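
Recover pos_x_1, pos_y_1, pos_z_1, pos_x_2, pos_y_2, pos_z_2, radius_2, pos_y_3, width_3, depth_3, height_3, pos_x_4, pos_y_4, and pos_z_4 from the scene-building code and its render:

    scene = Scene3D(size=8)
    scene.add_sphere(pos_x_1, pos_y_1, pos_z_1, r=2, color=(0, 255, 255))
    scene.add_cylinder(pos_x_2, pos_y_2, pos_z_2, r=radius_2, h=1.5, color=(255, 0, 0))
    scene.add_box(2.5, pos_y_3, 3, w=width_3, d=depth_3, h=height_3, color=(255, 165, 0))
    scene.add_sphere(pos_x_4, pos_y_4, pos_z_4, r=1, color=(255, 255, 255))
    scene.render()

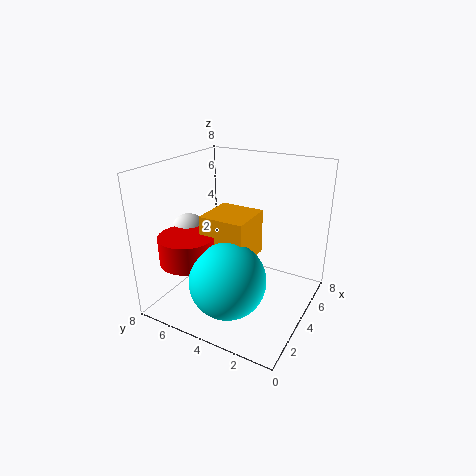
pos_x_1 = 2; pos_y_1 = 3.5; pos_z_1 = 2.5; pos_x_2 = 2; pos_y_2 = 6; pos_z_2 = 3; radius_2 = 1.5; pos_y_3 = 3; width_3 = 2.5; depth_3 = 2.5; height_3 = 2.5; pos_x_4 = 3.5; pos_y_4 = 7; pos_z_4 = 4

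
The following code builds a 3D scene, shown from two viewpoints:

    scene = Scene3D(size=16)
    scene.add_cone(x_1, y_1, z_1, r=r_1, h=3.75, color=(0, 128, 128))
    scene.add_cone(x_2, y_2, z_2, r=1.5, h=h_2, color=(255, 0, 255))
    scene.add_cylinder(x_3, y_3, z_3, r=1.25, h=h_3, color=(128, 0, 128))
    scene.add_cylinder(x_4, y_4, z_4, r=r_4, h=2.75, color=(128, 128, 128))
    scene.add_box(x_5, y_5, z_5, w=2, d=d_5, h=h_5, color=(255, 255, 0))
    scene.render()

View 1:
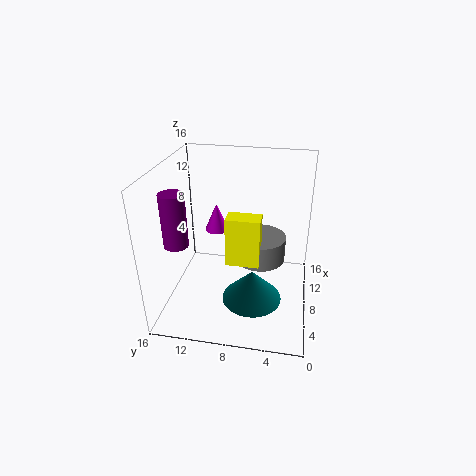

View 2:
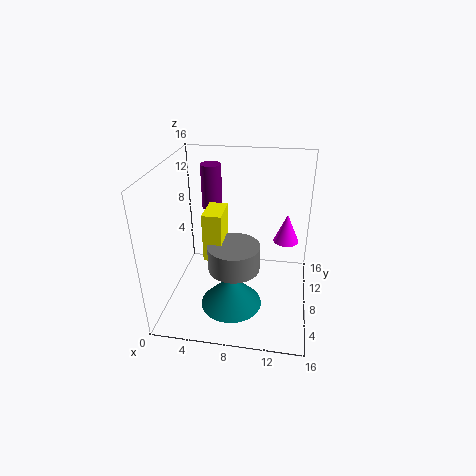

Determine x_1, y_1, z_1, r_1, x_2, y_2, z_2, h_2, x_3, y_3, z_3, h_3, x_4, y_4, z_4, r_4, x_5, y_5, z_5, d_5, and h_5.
x_1 = 7.5
y_1 = 6.25
z_1 = 0.25
r_1 = 3.5
x_2 = 13.25
y_2 = 11.75
z_2 = 6
h_2 = 3.5
x_3 = 3.75
y_3 = 13.5
z_3 = 9
h_3 = 5.5
x_4 = 8
y_4 = 5.5
z_4 = 5.75
r_4 = 2.75
x_5 = 4.75
y_5 = 5.25
z_5 = 6.5
d_5 = 3.5
h_5 = 5.25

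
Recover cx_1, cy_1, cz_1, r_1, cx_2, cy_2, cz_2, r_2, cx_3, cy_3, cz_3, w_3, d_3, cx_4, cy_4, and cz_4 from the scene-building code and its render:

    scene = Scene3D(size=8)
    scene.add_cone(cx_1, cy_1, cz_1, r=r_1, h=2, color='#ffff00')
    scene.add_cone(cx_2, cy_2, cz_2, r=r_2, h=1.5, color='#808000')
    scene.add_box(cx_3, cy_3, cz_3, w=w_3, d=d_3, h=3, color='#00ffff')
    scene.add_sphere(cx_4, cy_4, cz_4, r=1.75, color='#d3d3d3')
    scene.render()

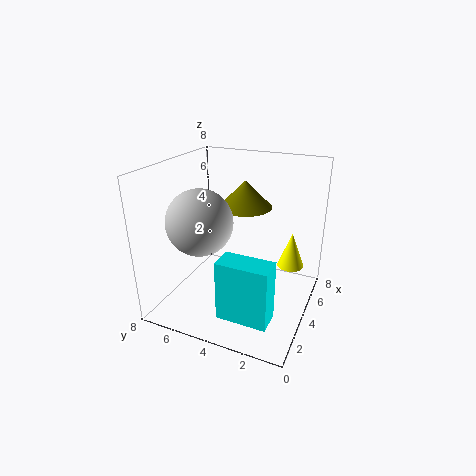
cx_1 = 5.25; cy_1 = 1.25; cz_1 = 2.25; r_1 = 0.75; cx_2 = 5; cy_2 = 4; cz_2 = 5.5; r_2 = 1.5; cx_3 = 0.25; cy_3 = 1; cz_3 = 1.5; w_3 = 1.25; d_3 = 2.5; cx_4 = 2.5; cy_4 = 5.5; cz_4 = 5.25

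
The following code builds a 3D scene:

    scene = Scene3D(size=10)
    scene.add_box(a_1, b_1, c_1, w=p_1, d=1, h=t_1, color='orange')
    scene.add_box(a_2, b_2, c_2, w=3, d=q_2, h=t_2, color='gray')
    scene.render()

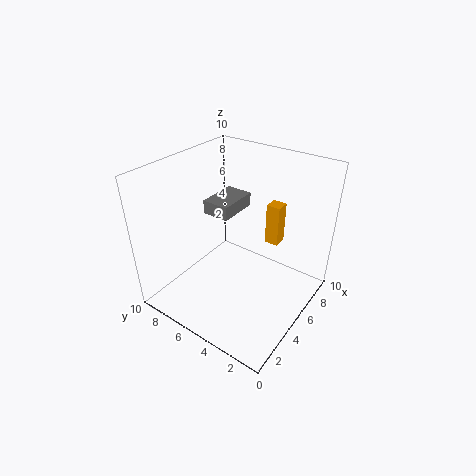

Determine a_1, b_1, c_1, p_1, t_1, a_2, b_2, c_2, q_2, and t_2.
a_1 = 7; b_1 = 3; c_1 = 4; p_1 = 1; t_1 = 3; a_2 = 5; b_2 = 6; c_2 = 6; q_2 = 2; t_2 = 1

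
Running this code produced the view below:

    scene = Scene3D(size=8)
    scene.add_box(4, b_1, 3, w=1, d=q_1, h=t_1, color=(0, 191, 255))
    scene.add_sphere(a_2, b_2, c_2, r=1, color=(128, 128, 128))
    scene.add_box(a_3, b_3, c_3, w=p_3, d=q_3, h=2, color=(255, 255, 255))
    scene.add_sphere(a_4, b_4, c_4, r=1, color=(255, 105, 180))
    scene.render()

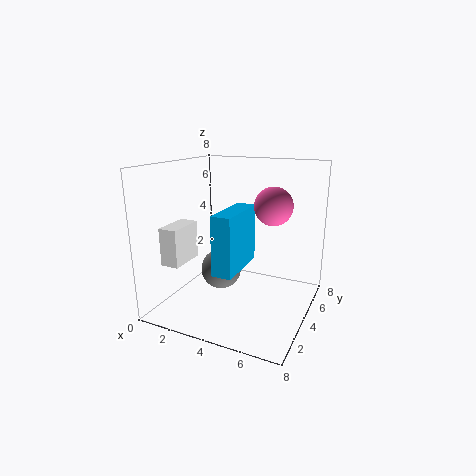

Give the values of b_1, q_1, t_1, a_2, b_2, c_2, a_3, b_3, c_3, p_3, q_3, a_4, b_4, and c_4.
b_1 = 1
q_1 = 3
t_1 = 3
a_2 = 4
b_2 = 2
c_2 = 3
a_3 = 1
b_3 = 1
c_3 = 3
p_3 = 1
q_3 = 2
a_4 = 6
b_4 = 4
c_4 = 6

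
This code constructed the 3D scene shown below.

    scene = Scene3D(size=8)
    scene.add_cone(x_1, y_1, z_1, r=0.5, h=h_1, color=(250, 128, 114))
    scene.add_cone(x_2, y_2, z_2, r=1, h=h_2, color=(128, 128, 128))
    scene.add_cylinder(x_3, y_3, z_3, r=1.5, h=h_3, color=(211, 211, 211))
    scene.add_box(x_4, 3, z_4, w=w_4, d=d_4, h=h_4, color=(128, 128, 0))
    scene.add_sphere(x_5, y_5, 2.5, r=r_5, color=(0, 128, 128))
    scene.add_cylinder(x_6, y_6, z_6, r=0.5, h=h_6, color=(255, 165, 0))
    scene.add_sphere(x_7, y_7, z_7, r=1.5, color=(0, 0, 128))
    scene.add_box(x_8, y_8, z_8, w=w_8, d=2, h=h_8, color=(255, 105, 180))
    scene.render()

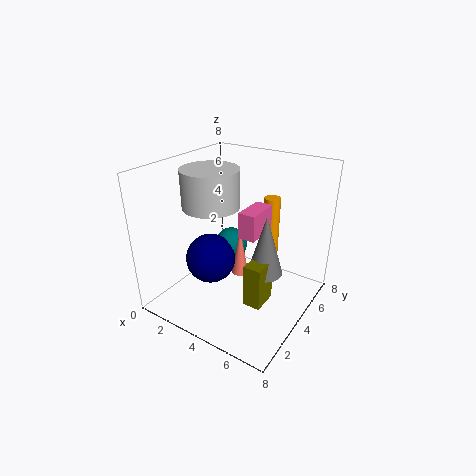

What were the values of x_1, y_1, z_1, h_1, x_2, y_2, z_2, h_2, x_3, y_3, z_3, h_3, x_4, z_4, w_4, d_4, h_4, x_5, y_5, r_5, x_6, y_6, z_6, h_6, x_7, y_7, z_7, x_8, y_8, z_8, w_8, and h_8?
x_1 = 3.5
y_1 = 5
z_1 = 1
h_1 = 3
x_2 = 5.5
y_2 = 4.5
z_2 = 2
h_2 = 3.5
x_3 = 3
y_3 = 3
z_3 = 6
h_3 = 2
x_4 = 5
z_4 = 0.5
w_4 = 1
d_4 = 1.5
h_4 = 2.5
x_5 = 2.5
y_5 = 5.5
r_5 = 1
x_6 = 4.5
y_6 = 7
z_6 = 1.5
h_6 = 4
x_7 = 2
y_7 = 4
z_7 = 2
x_8 = 4
y_8 = 4
z_8 = 4
w_8 = 1
h_8 = 1.5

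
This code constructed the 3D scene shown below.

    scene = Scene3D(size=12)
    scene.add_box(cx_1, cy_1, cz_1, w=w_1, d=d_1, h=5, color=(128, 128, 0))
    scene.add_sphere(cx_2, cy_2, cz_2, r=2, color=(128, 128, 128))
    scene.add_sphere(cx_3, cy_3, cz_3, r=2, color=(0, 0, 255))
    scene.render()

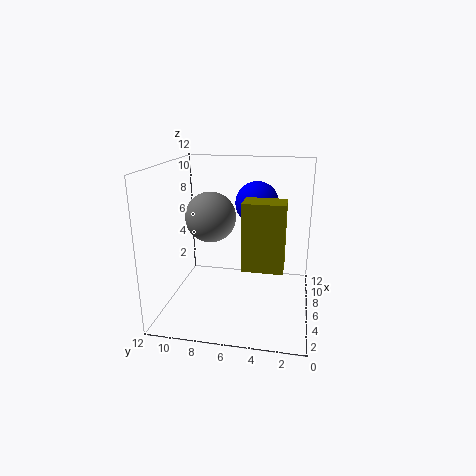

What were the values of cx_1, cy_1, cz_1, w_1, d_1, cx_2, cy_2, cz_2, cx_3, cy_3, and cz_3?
cx_1 = 2, cy_1 = 2, cz_1 = 5, w_1 = 2, d_1 = 3, cx_2 = 5, cy_2 = 8, cz_2 = 8, cx_3 = 10, cy_3 = 5, cz_3 = 8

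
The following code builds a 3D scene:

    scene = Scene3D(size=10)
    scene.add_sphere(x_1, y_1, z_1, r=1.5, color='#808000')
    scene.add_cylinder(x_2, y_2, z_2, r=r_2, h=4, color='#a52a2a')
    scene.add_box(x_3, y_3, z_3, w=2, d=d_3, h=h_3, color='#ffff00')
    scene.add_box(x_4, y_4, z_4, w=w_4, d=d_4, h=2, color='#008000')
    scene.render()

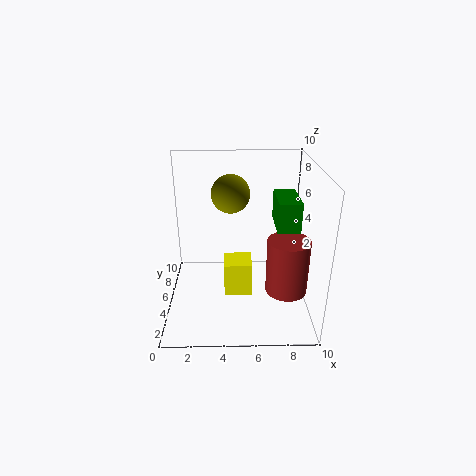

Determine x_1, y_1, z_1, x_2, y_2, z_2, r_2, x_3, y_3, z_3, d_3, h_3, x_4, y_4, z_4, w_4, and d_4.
x_1 = 4.5; y_1 = 8.5; z_1 = 7; x_2 = 8.5; y_2 = 4.5; z_2 = 1; r_2 = 1.5; x_3 = 4; y_3 = 4.5; z_3 = 0.5; d_3 = 2; h_3 = 2.5; x_4 = 7.5; y_4 = 3.5; z_4 = 6; w_4 = 1.5; d_4 = 3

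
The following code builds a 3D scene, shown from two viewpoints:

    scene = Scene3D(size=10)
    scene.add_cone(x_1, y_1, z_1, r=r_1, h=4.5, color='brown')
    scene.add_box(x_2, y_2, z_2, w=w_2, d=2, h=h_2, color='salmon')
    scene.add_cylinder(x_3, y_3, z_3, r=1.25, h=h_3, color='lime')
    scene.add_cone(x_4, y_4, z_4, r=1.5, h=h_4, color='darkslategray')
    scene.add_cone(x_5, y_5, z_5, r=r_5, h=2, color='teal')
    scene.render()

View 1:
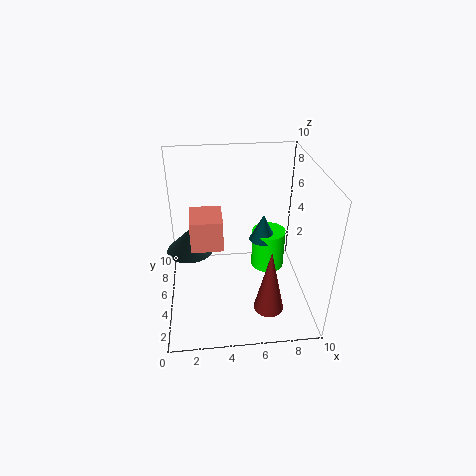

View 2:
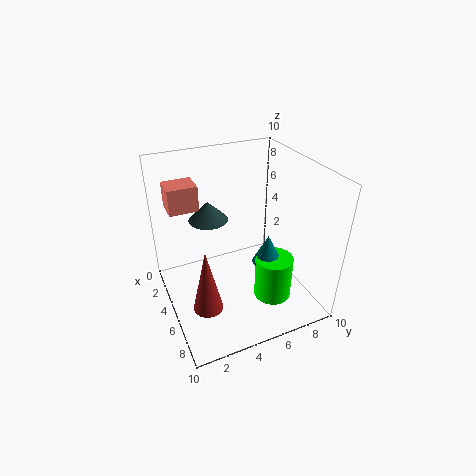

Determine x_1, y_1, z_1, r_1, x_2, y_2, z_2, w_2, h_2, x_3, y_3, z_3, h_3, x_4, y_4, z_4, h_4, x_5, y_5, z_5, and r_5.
x_1 = 6.75
y_1 = 2
z_1 = 1.25
r_1 = 1
x_2 = 2
y_2 = 0.75
z_2 = 7
w_2 = 1.75
h_2 = 1.75
x_3 = 7.5
y_3 = 6.5
z_3 = 1.5
h_3 = 3
x_4 = 1.75
y_4 = 4
z_4 = 5
h_4 = 1.5
x_5 = 7
y_5 = 6.25
z_5 = 4
r_5 = 1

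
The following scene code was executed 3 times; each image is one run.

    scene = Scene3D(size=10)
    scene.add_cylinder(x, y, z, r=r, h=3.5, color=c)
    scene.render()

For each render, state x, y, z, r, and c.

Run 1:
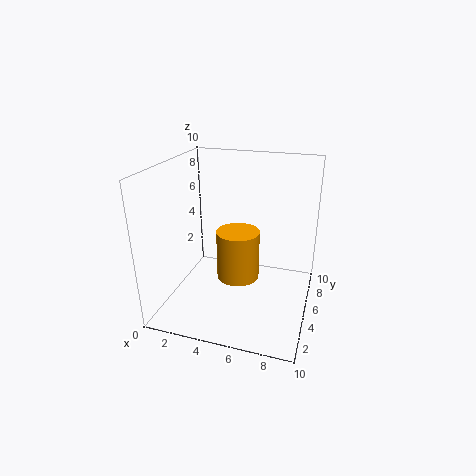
x = 5; y = 5; z = 2; r = 1.5; c = 'orange'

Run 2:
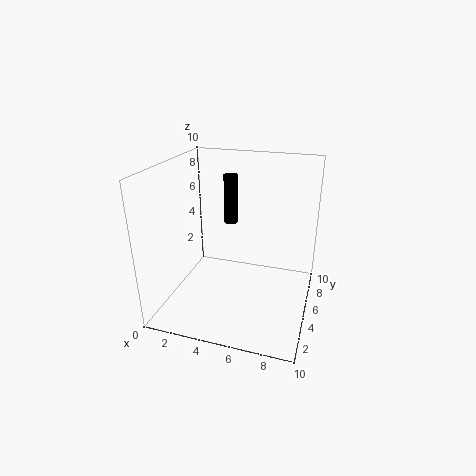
x = 4; y = 6.5; z = 5.5; r = 0.5; c = 'black'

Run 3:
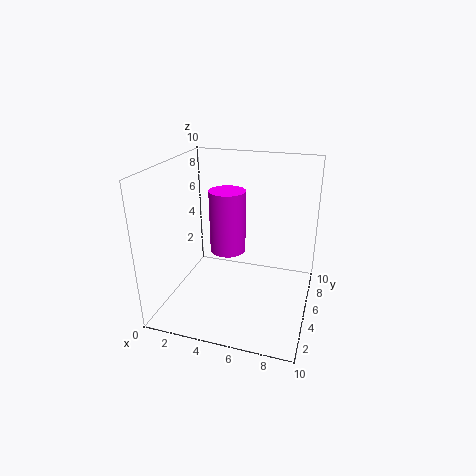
x = 5.5; y = 1.5; z = 6; r = 1; c = 'magenta'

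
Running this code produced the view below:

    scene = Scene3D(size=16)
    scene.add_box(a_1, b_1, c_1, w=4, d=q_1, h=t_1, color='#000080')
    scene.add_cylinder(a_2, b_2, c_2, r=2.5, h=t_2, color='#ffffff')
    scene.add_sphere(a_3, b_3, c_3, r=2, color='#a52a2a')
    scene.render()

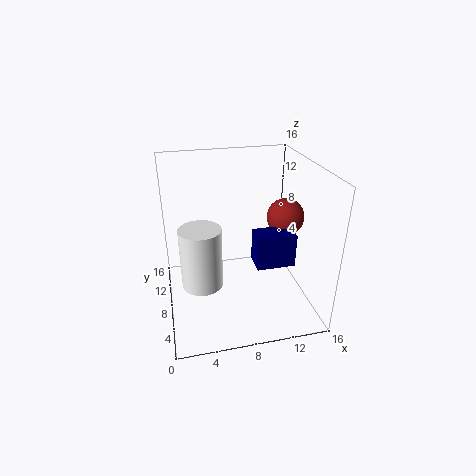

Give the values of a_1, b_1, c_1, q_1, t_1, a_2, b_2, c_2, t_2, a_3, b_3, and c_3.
a_1 = 9; b_1 = 3.5; c_1 = 6.5; q_1 = 2.5; t_1 = 3.5; a_2 = 4; b_2 = 10; c_2 = 1; t_2 = 7.5; a_3 = 13; b_3 = 7; c_3 = 10.5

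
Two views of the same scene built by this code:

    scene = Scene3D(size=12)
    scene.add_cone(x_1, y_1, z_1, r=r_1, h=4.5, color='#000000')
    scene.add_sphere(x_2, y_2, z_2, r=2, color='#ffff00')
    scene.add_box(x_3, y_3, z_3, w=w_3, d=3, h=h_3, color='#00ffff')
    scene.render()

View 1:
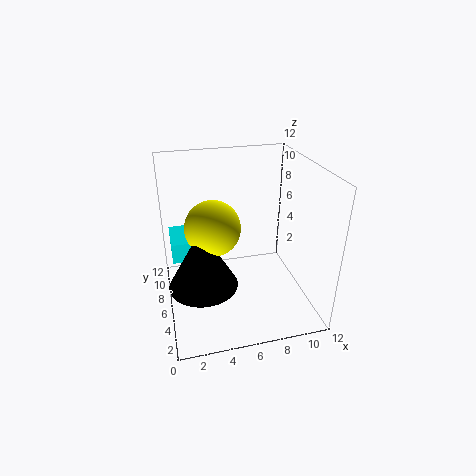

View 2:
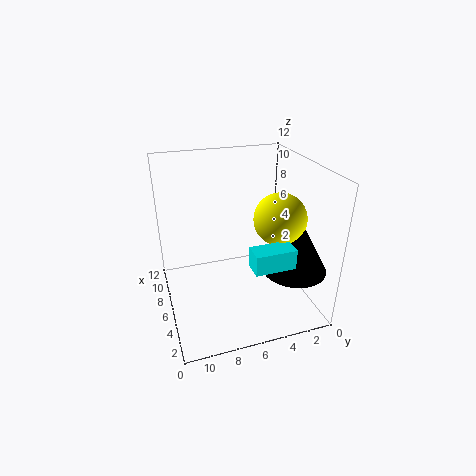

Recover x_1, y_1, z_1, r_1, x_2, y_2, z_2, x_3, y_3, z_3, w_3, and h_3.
x_1 = 2.5, y_1 = 2.5, z_1 = 4.5, r_1 = 2.5, x_2 = 3.5, y_2 = 3.5, z_2 = 8.5, x_3 = 0.5, y_3 = 3.5, z_3 = 6, w_3 = 1.5, h_3 = 1.5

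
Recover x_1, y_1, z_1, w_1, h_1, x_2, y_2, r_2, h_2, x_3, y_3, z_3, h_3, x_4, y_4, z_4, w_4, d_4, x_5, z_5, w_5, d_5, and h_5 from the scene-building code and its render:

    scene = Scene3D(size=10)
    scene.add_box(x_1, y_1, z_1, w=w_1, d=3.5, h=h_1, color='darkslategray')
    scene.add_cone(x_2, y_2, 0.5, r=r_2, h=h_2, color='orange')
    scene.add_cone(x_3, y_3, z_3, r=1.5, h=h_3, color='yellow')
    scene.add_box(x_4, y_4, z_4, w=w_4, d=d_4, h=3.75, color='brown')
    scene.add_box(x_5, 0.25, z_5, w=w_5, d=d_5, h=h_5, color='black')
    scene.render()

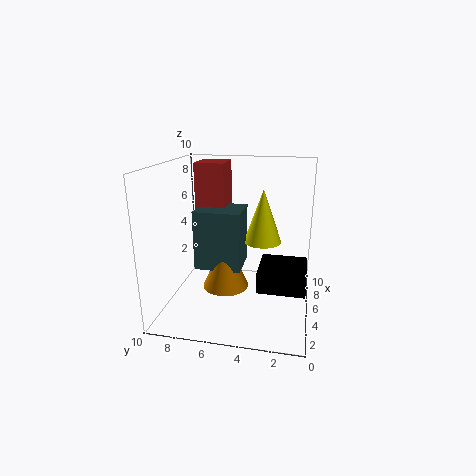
x_1 = 5.5
y_1 = 5
z_1 = 2
w_1 = 3
h_1 = 4.5
x_2 = 6.25
y_2 = 6.25
r_2 = 1.75
h_2 = 4
x_3 = 8.5
y_3 = 3.75
z_3 = 3.5
h_3 = 4.25
x_4 = 7
y_4 = 6.5
z_4 = 6
w_4 = 2.5
d_4 = 2.25
x_5 = 0.5
z_5 = 3.5
w_5 = 2.75
d_5 = 2.75
h_5 = 1.25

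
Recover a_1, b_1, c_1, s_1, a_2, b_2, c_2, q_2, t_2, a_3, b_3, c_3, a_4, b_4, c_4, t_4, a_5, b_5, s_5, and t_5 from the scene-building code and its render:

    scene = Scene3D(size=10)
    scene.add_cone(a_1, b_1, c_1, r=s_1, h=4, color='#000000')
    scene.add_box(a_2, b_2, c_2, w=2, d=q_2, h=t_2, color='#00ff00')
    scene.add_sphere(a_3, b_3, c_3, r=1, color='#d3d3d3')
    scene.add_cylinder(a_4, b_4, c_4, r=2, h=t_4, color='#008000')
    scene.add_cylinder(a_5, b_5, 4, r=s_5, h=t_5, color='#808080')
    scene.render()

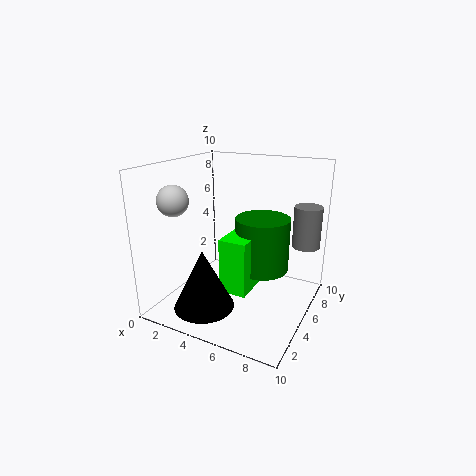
a_1 = 4, b_1 = 2, c_1 = 1, s_1 = 2, a_2 = 4, b_2 = 4, c_2 = 1, q_2 = 3, t_2 = 4, a_3 = 2, b_3 = 2, c_3 = 8, a_4 = 6, b_4 = 7, c_4 = 2, t_4 = 4, a_5 = 9, b_5 = 8, s_5 = 1, t_5 = 3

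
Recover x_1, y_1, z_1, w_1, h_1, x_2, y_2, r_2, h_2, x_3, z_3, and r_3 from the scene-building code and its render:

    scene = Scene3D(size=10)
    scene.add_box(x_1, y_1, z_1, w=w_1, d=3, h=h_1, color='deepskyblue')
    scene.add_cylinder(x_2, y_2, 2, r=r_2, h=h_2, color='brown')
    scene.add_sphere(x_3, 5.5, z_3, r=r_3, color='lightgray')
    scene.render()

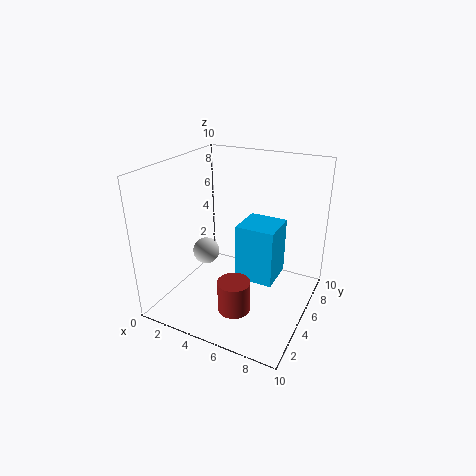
x_1 = 4; y_1 = 6.5; z_1 = 0.5; w_1 = 3; h_1 = 4.5; x_2 = 6.5; y_2 = 1.5; r_2 = 1; h_2 = 2; x_3 = 2; z_3 = 3; r_3 = 1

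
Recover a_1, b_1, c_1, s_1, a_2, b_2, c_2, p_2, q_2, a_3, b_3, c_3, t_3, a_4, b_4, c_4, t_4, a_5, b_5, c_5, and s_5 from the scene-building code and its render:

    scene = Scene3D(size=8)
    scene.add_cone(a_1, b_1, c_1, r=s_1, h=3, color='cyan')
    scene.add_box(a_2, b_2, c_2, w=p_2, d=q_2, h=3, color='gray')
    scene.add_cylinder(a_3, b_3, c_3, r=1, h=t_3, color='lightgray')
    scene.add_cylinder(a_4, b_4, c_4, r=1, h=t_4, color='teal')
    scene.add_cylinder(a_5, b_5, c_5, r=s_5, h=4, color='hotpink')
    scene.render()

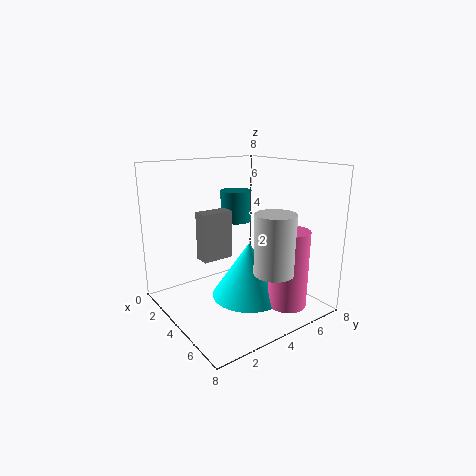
a_1 = 5; b_1 = 4; c_1 = 1; s_1 = 2; a_2 = 1; b_2 = 3; c_2 = 2; p_2 = 1; q_2 = 2; a_3 = 7; b_3 = 4; c_3 = 3; t_3 = 3; a_4 = 1; b_4 = 6; c_4 = 4; t_4 = 2; a_5 = 7; b_5 = 5; c_5 = 1; s_5 = 1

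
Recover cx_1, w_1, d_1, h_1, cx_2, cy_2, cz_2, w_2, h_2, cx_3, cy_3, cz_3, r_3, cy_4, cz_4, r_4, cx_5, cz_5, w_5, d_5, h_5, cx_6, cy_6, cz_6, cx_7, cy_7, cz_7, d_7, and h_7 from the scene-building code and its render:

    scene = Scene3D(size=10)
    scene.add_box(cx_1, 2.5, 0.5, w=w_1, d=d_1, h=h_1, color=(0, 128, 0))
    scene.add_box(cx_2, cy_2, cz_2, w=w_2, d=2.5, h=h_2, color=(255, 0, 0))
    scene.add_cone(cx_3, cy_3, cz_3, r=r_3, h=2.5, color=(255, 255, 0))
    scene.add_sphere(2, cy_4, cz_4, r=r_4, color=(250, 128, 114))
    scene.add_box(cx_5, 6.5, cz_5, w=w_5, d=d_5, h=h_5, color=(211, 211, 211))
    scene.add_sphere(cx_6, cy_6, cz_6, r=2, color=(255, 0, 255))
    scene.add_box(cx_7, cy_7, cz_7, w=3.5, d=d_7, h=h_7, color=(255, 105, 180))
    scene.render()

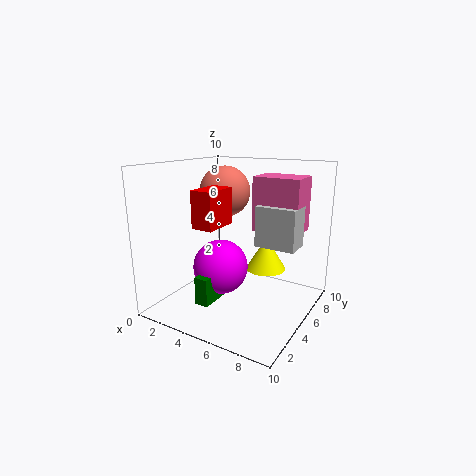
cx_1 = 3, w_1 = 1, d_1 = 3, h_1 = 2, cx_2 = 3, cy_2 = 2.5, cz_2 = 6, w_2 = 1.5, h_2 = 2.5, cx_3 = 6, cy_3 = 7.5, cz_3 = 2, r_3 = 1.5, cy_4 = 8, cz_4 = 7.5, r_4 = 2, cx_5 = 5.5, cz_5 = 4, w_5 = 3, d_5 = 2, h_5 = 3, cx_6 = 3.5, cy_6 = 5, cz_6 = 2.5, cx_7 = 5, cy_7 = 7, cz_7 = 5, d_7 = 2.5, h_7 = 4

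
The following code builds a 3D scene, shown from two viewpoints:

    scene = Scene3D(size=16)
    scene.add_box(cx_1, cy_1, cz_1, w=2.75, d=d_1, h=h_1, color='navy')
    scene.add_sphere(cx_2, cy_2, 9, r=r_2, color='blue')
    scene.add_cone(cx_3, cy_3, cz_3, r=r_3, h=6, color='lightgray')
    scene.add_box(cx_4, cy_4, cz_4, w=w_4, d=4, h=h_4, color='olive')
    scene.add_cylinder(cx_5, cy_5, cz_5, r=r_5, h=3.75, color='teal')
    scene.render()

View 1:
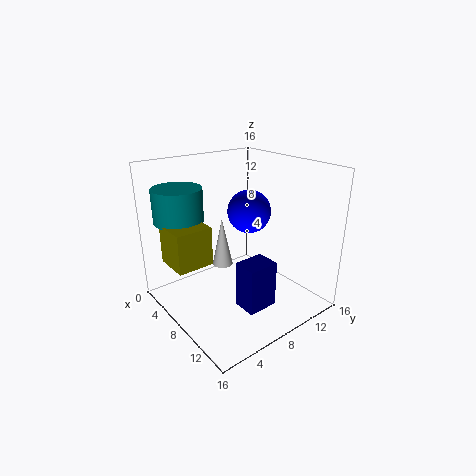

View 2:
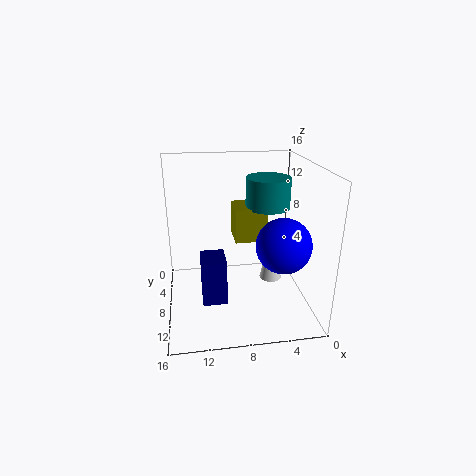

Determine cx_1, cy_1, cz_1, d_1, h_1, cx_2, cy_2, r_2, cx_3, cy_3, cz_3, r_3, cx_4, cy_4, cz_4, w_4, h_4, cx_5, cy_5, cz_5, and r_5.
cx_1 = 9.5; cy_1 = 6.5; cz_1 = 0.75; d_1 = 3.5; h_1 = 5.25; cx_2 = 4.25; cy_2 = 12.75; r_2 = 2.75; cx_3 = 4.25; cy_3 = 8.5; cz_3 = 3; r_3 = 1.25; cx_4 = 3.75; cy_4 = 0.75; cz_4 = 5.75; w_4 = 4; h_4 = 4.25; cx_5 = 3.5; cy_5 = 3.25; cz_5 = 9.75; r_5 = 2.75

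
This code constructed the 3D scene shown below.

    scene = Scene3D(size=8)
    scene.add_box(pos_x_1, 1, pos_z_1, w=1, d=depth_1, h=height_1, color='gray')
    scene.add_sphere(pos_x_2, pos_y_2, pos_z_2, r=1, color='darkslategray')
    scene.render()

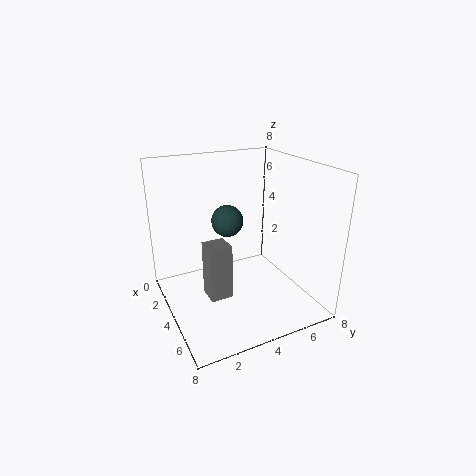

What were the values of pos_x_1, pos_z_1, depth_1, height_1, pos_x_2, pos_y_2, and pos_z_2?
pos_x_1 = 6.5, pos_z_1 = 3, depth_1 = 1, height_1 = 2.5, pos_x_2 = 1.5, pos_y_2 = 4.5, pos_z_2 = 4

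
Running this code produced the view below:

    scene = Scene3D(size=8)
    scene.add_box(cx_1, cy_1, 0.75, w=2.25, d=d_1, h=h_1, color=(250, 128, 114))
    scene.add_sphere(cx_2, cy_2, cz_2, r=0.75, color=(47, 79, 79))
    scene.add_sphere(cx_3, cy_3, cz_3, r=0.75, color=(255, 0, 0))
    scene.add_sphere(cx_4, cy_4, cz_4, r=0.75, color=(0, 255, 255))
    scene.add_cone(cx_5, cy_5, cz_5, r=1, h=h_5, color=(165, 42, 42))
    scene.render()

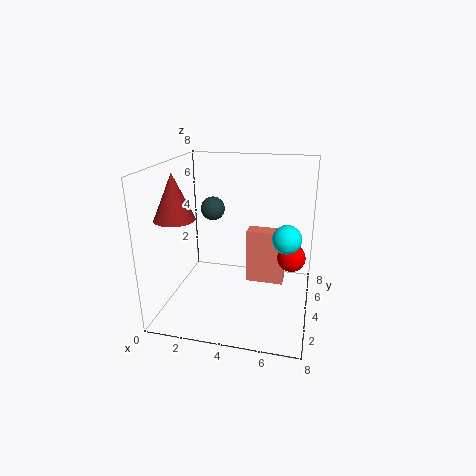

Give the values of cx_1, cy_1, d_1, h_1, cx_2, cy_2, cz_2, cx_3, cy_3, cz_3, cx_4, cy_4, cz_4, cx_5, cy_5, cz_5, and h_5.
cx_1 = 4.25
cy_1 = 5
d_1 = 1
h_1 = 3.25
cx_2 = 1.75
cy_2 = 6.5
cz_2 = 4.75
cx_3 = 7
cy_3 = 3.75
cz_3 = 3.25
cx_4 = 6.75
cy_4 = 3.25
cz_4 = 4.5
cx_5 = 1.5
cy_5 = 1.5
cz_5 = 5.75
h_5 = 2.25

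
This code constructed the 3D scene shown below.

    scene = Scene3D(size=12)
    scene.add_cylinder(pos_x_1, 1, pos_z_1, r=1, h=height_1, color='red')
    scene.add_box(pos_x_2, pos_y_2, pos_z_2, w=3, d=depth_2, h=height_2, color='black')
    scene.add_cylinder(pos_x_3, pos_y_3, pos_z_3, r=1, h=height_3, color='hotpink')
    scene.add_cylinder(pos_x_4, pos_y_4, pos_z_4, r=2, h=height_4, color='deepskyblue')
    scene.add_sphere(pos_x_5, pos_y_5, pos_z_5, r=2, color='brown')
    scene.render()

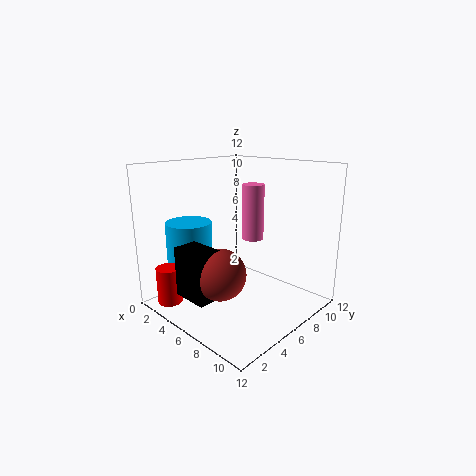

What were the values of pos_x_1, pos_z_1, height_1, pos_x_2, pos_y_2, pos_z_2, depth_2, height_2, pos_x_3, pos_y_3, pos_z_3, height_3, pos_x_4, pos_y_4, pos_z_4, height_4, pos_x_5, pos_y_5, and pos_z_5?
pos_x_1 = 3
pos_z_1 = 1
height_1 = 3
pos_x_2 = 4
pos_y_2 = 1
pos_z_2 = 2
depth_2 = 2
height_2 = 4
pos_x_3 = 5
pos_y_3 = 9
pos_z_3 = 5
height_3 = 5
pos_x_4 = 2
pos_y_4 = 4
pos_z_4 = 2
height_4 = 5
pos_x_5 = 7
pos_y_5 = 3
pos_z_5 = 4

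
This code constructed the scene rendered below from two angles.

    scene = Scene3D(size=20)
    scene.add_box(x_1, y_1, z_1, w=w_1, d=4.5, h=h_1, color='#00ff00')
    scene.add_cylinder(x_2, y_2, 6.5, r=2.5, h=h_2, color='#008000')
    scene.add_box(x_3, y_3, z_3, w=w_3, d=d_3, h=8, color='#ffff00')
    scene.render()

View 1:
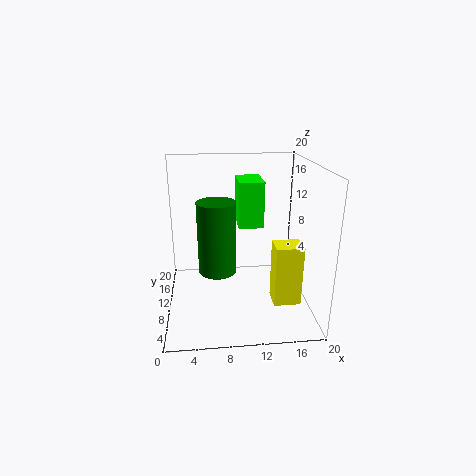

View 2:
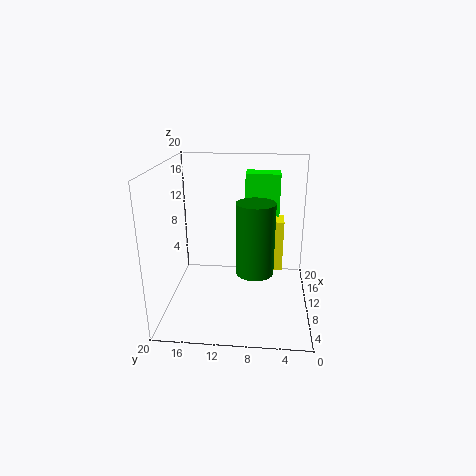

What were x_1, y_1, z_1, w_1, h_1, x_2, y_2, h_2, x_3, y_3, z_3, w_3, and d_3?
x_1 = 9.5, y_1 = 4.5, z_1 = 13.5, w_1 = 3, h_1 = 5.5, x_2 = 7, y_2 = 7.5, h_2 = 9.5, x_3 = 14, y_3 = 3.5, z_3 = 3, w_3 = 3.5, d_3 = 3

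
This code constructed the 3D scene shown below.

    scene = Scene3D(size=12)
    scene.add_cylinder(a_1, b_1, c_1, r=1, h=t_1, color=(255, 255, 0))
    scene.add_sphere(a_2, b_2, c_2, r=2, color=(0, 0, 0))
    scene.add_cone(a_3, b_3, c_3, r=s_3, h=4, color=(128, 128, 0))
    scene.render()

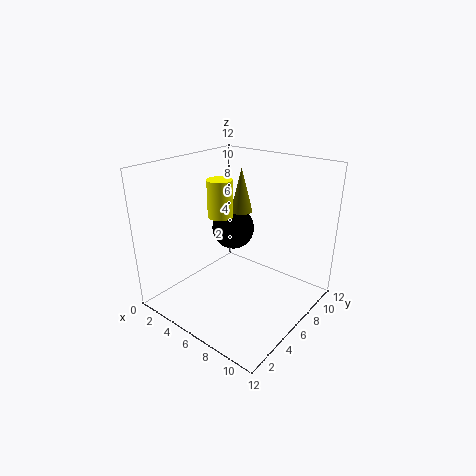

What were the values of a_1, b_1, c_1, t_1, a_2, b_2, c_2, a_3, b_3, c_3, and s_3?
a_1 = 5
b_1 = 5
c_1 = 8
t_1 = 3
a_2 = 3
b_2 = 9
c_2 = 5
a_3 = 4
b_3 = 9
c_3 = 7
s_3 = 1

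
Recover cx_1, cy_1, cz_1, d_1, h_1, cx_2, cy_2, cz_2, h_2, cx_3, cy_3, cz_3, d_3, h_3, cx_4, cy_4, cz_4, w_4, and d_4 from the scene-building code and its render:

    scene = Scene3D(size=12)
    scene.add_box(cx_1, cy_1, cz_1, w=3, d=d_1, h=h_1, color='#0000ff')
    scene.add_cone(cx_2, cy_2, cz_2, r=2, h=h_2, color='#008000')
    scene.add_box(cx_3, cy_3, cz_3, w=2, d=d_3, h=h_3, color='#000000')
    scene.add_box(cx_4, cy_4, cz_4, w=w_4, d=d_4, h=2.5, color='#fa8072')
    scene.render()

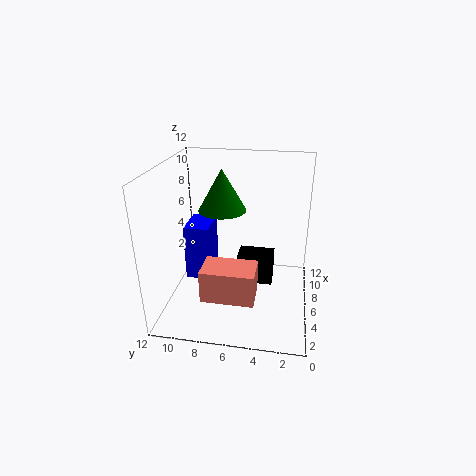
cx_1 = 4; cy_1 = 8; cz_1 = 3; d_1 = 2; h_1 = 4.5; cx_2 = 7; cy_2 = 7.5; cz_2 = 8; h_2 = 3.5; cx_3 = 5.5; cy_3 = 3; cz_3 = 2; d_3 = 3; h_3 = 2.5; cx_4 = 1; cy_4 = 4; cz_4 = 3; w_4 = 2.5; d_4 = 4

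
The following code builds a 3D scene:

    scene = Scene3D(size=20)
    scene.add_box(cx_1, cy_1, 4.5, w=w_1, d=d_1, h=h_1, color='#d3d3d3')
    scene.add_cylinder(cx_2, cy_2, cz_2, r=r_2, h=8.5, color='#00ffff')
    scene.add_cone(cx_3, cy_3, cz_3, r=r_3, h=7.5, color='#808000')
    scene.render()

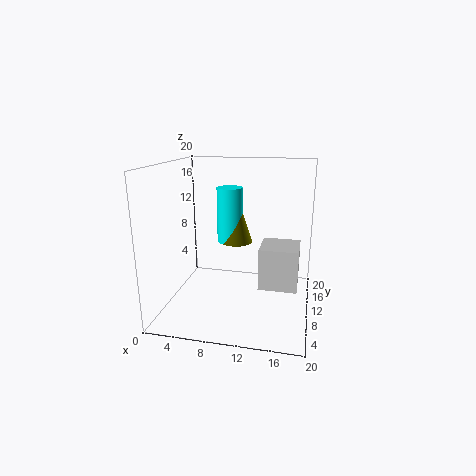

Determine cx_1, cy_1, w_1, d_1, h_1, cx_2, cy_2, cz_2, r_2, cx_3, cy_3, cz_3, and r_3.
cx_1 = 13.5, cy_1 = 6, w_1 = 5, d_1 = 5, h_1 = 5.5, cx_2 = 7.5, cy_2 = 15.5, cz_2 = 7.5, r_2 = 2, cx_3 = 8.5, cy_3 = 15.5, cz_3 = 7.5, r_3 = 2.5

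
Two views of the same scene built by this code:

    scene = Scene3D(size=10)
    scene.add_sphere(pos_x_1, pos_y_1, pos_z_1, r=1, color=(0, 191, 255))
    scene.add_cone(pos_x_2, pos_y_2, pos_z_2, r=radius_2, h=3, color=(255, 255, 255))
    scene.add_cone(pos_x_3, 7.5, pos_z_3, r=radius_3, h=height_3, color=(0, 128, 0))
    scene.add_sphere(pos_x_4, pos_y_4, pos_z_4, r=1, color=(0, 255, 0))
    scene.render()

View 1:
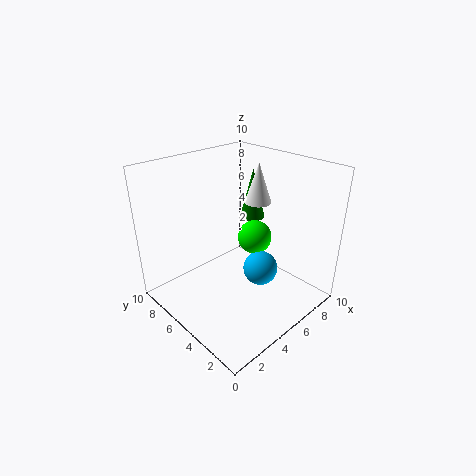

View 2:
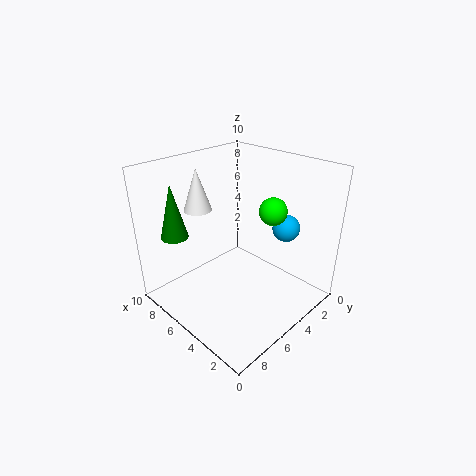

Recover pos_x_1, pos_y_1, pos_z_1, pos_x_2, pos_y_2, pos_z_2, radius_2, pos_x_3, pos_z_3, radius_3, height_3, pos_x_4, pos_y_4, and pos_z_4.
pos_x_1 = 3.5, pos_y_1 = 1.5, pos_z_1 = 5, pos_x_2 = 8, pos_y_2 = 6, pos_z_2 = 6.5, radius_2 = 1, pos_x_3 = 9, pos_z_3 = 4.5, radius_3 = 1, height_3 = 4, pos_x_4 = 4, pos_y_4 = 2.5, pos_z_4 = 6.5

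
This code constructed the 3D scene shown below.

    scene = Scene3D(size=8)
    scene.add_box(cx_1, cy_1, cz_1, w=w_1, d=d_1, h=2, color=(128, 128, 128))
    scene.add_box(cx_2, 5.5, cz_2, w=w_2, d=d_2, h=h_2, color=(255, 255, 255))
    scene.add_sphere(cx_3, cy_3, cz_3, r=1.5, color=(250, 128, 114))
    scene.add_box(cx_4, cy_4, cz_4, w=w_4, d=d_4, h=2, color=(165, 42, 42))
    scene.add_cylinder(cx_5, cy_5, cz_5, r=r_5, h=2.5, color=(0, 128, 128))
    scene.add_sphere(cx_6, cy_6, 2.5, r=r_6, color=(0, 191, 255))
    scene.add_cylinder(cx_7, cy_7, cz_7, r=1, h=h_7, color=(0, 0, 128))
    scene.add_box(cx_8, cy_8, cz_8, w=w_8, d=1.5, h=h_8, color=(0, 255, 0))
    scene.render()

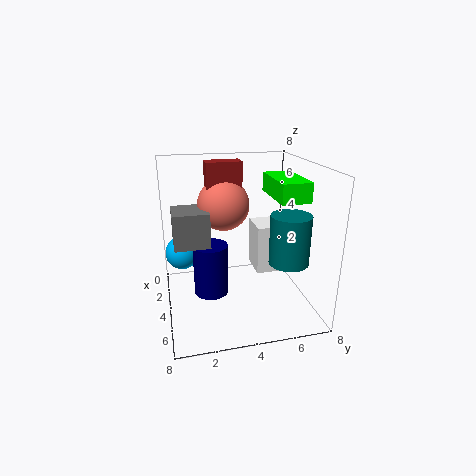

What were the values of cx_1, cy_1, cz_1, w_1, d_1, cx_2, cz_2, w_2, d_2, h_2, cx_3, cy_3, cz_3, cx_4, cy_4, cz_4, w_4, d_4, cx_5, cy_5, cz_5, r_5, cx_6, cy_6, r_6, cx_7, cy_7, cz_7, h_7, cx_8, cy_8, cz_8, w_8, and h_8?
cx_1 = 2; cy_1 = 0.5; cz_1 = 3.5; w_1 = 2; d_1 = 2; cx_2 = 1; cz_2 = 1; w_2 = 2; d_2 = 2; h_2 = 3; cx_3 = 2.5; cy_3 = 3.5; cz_3 = 5.5; cx_4 = 2; cy_4 = 2.5; cz_4 = 6; w_4 = 1; d_4 = 2; cx_5 = 6.5; cy_5 = 6; cz_5 = 3.5; r_5 = 1; cx_6 = 2; cy_6 = 1; r_6 = 1; cx_7 = 3.5; cy_7 = 2.5; cz_7 = 0.5; h_7 = 3; cx_8 = 3.5; cy_8 = 5.5; cz_8 = 6.5; w_8 = 3; h_8 = 1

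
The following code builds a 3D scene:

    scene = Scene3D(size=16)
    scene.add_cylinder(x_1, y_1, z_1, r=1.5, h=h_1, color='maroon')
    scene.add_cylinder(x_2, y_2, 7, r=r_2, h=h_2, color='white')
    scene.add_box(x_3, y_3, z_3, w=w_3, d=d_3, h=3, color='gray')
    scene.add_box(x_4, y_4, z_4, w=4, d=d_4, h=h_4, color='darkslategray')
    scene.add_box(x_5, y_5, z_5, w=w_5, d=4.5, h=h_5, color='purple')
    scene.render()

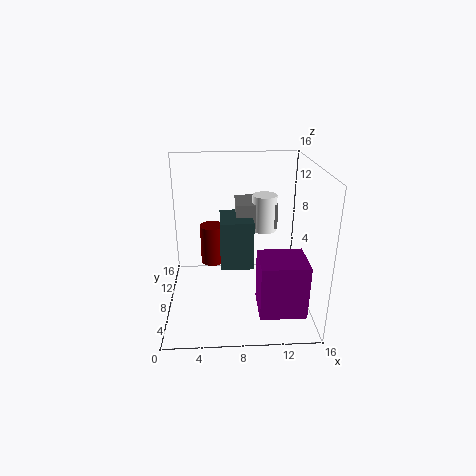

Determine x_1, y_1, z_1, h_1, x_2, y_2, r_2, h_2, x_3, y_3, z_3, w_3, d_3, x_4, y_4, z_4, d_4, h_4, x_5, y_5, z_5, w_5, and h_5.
x_1 = 5; y_1 = 13; z_1 = 2.5; h_1 = 5; x_2 = 11.5; y_2 = 12.5; r_2 = 1.5; h_2 = 4.5; x_3 = 8; y_3 = 11.5; z_3 = 7.5; w_3 = 5; d_3 = 4.5; x_4 = 6; y_4 = 9.5; z_4 = 3; d_4 = 5; h_4 = 6; x_5 = 10; y_5 = 2.5; z_5 = 1; w_5 = 5; h_5 = 6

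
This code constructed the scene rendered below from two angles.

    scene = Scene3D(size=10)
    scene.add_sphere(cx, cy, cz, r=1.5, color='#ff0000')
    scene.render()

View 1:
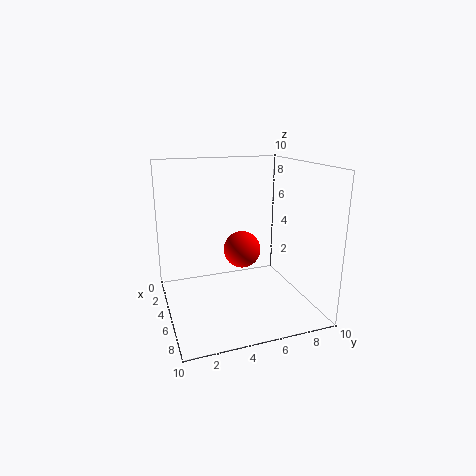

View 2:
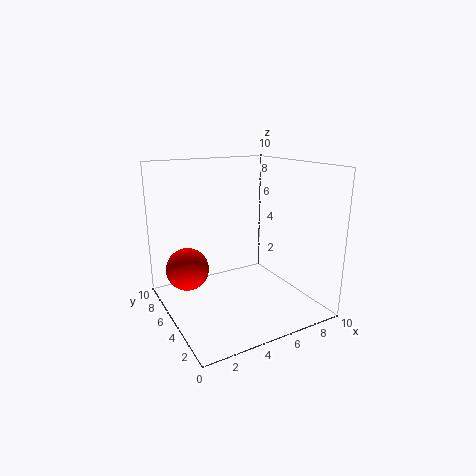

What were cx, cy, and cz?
cx = 1.75
cy = 6.5
cz = 2.75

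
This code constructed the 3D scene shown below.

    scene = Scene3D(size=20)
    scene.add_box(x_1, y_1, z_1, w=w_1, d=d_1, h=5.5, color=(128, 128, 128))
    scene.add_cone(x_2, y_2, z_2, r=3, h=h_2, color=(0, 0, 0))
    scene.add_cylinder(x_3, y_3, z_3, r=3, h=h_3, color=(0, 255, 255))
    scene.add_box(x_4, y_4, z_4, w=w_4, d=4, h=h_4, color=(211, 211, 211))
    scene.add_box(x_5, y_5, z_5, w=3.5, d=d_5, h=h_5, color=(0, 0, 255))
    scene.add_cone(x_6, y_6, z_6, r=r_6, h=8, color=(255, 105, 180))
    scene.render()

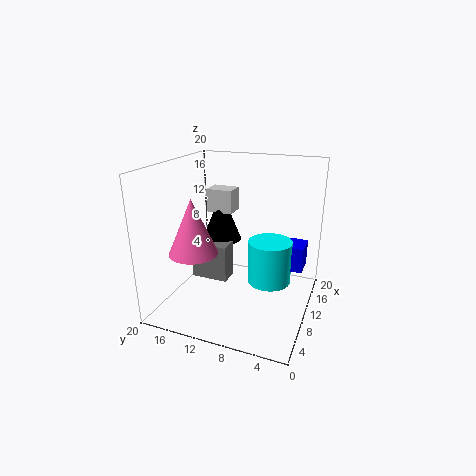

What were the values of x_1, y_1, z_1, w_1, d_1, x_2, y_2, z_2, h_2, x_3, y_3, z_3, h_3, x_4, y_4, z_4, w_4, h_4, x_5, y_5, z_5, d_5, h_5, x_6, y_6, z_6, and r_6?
x_1 = 10; y_1 = 12; z_1 = 2.5; w_1 = 3; d_1 = 5.5; x_2 = 14.5; y_2 = 14.5; z_2 = 7.5; h_2 = 7.5; x_3 = 10.5; y_3 = 5.5; z_3 = 4; h_3 = 6; x_4 = 13.5; y_4 = 12.5; z_4 = 12; w_4 = 3; h_4 = 3.5; x_5 = 10.5; y_5 = 1; z_5 = 6; d_5 = 2.5; h_5 = 3.5; x_6 = 8; y_6 = 16; z_6 = 7.5; r_6 = 3.5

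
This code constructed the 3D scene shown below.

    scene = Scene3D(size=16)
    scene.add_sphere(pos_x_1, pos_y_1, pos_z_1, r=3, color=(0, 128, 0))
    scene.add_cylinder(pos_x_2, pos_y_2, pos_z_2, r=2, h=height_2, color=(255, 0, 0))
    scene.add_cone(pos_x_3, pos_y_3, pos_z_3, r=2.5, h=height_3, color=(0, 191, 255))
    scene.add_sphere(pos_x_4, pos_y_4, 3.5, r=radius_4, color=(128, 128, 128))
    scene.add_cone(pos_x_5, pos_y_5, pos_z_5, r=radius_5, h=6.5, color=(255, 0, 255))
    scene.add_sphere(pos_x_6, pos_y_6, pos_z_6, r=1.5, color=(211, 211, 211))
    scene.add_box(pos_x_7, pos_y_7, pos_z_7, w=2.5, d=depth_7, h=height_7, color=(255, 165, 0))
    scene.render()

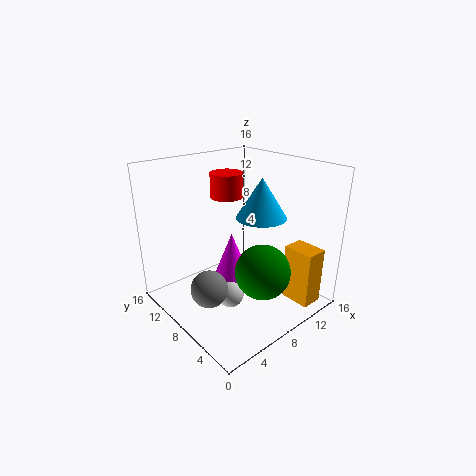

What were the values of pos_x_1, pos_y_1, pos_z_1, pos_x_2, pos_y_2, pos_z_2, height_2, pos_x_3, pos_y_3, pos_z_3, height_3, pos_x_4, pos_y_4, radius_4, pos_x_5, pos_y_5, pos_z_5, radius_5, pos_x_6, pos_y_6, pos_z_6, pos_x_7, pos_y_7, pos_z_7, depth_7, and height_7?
pos_x_1 = 8.5, pos_y_1 = 4.5, pos_z_1 = 5, pos_x_2 = 10.5, pos_y_2 = 13, pos_z_2 = 11, height_2 = 3, pos_x_3 = 8, pos_y_3 = 4.5, pos_z_3 = 11.5, height_3 = 4, pos_x_4 = 3.5, pos_y_4 = 7.5, radius_4 = 2, pos_x_5 = 7.5, pos_y_5 = 8.5, pos_z_5 = 2, radius_5 = 2.5, pos_x_6 = 6, pos_y_6 = 7, pos_z_6 = 2, pos_x_7 = 12, pos_y_7 = 1, pos_z_7 = 0.5, depth_7 = 3.5, height_7 = 6.5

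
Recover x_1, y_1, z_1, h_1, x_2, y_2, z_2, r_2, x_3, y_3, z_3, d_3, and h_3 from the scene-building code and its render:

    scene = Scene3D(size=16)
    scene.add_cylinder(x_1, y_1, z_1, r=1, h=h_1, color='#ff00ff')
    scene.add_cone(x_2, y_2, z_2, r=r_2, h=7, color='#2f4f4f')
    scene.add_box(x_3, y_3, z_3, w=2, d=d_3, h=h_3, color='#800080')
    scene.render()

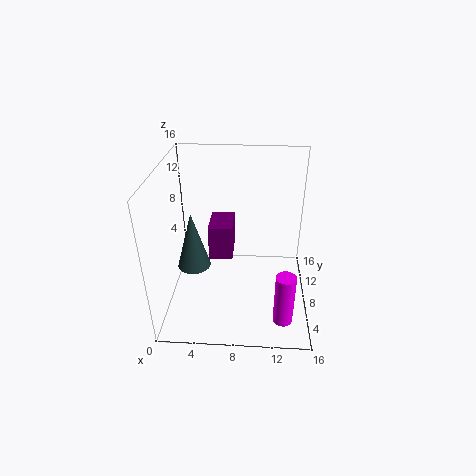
x_1 = 13
y_1 = 2
z_1 = 2
h_1 = 5.5
x_2 = 2.5
y_2 = 9.5
z_2 = 3
r_2 = 2
x_3 = 6
y_3 = 0.5
z_3 = 10.5
d_3 = 3
h_3 = 3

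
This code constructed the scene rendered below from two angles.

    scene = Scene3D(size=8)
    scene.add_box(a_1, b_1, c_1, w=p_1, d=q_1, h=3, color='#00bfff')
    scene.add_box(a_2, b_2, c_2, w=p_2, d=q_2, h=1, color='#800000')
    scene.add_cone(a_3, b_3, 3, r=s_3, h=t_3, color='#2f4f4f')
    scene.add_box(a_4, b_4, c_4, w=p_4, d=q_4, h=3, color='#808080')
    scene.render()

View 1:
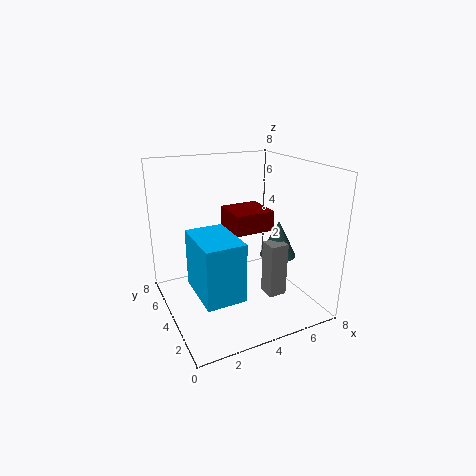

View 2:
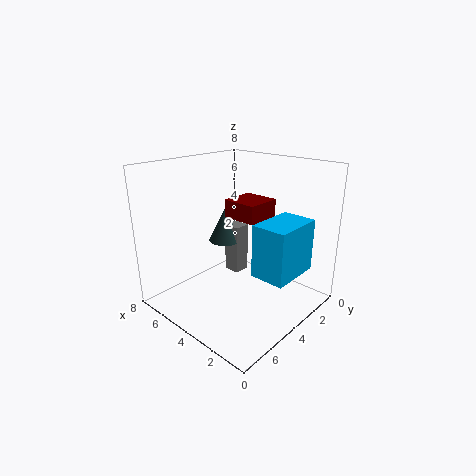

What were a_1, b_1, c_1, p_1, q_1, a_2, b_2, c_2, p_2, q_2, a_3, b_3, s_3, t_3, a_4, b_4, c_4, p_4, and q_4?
a_1 = 1
b_1 = 1
c_1 = 2
p_1 = 2
q_1 = 3
a_2 = 3
b_2 = 2
c_2 = 5
p_2 = 2
q_2 = 2
a_3 = 6
b_3 = 3
s_3 = 1
t_3 = 2
a_4 = 5
b_4 = 2
c_4 = 1
p_4 = 1
q_4 = 1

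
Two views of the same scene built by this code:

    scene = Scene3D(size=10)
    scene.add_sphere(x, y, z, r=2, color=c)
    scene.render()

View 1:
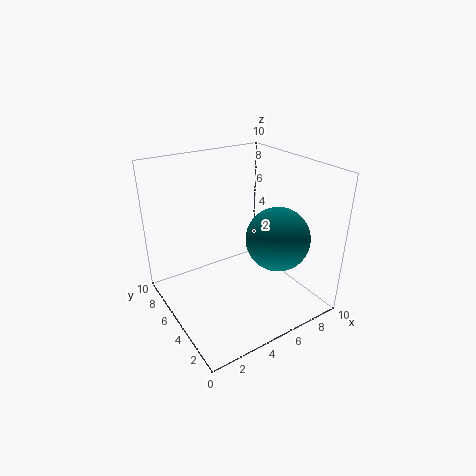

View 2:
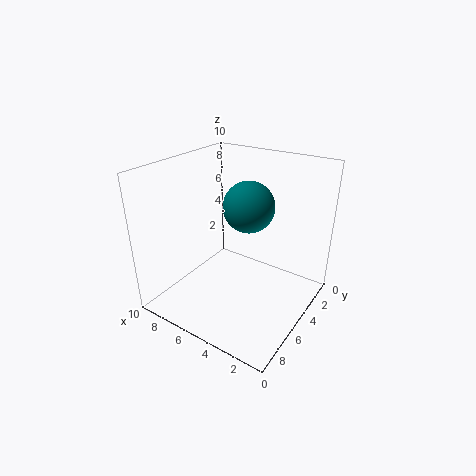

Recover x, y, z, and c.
x = 6; y = 2; z = 6; c = 'teal'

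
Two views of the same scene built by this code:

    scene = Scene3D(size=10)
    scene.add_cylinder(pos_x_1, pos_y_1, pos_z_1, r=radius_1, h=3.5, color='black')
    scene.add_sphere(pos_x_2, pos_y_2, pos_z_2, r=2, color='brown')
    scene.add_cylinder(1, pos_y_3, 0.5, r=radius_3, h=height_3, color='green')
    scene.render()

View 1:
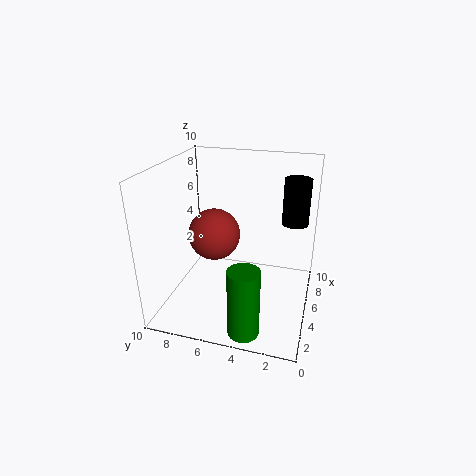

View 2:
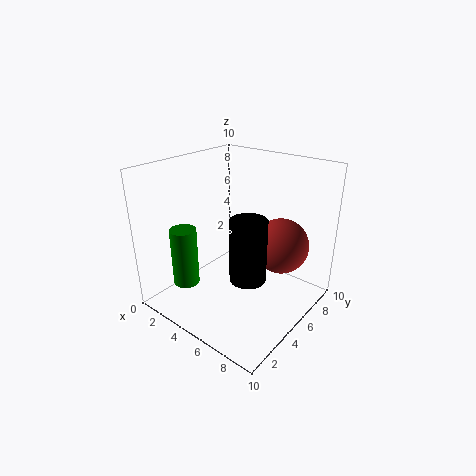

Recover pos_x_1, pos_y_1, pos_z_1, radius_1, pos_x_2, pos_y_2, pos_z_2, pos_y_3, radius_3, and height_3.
pos_x_1 = 8.5, pos_y_1 = 1.5, pos_z_1 = 5, radius_1 = 1, pos_x_2 = 7, pos_y_2 = 7.5, pos_z_2 = 4, pos_y_3 = 3.5, radius_3 = 1, height_3 = 4.5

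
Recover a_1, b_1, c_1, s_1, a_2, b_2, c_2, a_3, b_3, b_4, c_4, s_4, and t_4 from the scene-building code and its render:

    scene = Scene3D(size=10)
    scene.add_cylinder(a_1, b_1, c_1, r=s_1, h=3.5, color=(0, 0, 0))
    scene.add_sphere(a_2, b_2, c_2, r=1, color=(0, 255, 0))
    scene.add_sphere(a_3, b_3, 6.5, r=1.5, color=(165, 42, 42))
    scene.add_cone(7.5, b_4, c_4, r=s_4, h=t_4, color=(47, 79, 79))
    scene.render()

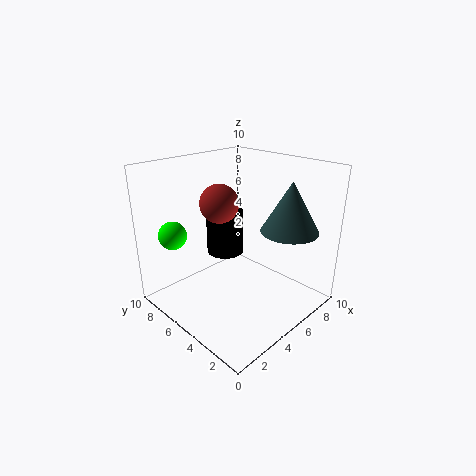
a_1 = 7, b_1 = 8.5, c_1 = 2, s_1 = 1.5, a_2 = 2, b_2 = 8.5, c_2 = 5, a_3 = 6, b_3 = 8, b_4 = 2.5, c_4 = 5.5, s_4 = 2, t_4 = 3.5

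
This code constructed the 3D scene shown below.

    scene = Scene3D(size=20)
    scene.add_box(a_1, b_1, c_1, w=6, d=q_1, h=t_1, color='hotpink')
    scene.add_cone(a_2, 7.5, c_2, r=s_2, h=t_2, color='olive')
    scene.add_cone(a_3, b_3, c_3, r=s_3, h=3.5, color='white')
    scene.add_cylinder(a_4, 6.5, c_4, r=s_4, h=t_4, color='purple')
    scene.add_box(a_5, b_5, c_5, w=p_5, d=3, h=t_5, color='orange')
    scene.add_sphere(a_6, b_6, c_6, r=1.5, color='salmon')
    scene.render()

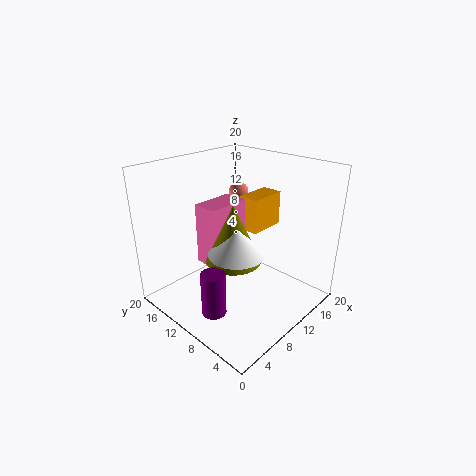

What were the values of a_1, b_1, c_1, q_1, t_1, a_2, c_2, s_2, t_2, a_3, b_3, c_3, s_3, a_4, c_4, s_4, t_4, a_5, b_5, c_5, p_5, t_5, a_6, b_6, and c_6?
a_1 = 6, b_1 = 10.5, c_1 = 6.5, q_1 = 3.5, t_1 = 8.5, a_2 = 6.5, c_2 = 9, s_2 = 3.5, t_2 = 7.5, a_3 = 6, b_3 = 6.5, c_3 = 10.5, s_3 = 3.5, a_4 = 2, c_4 = 4, s_4 = 1.5, t_4 = 5.5, a_5 = 12.5, b_5 = 9, c_5 = 10, p_5 = 5.5, t_5 = 5, a_6 = 16, b_6 = 15.5, c_6 = 14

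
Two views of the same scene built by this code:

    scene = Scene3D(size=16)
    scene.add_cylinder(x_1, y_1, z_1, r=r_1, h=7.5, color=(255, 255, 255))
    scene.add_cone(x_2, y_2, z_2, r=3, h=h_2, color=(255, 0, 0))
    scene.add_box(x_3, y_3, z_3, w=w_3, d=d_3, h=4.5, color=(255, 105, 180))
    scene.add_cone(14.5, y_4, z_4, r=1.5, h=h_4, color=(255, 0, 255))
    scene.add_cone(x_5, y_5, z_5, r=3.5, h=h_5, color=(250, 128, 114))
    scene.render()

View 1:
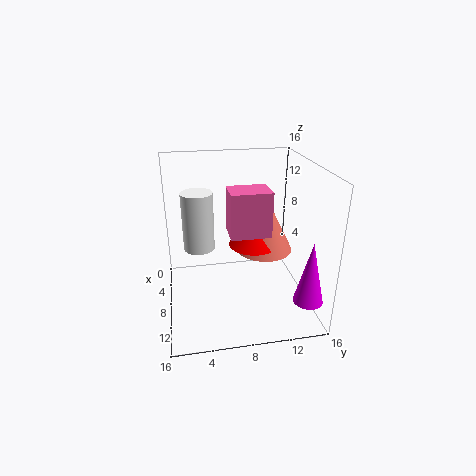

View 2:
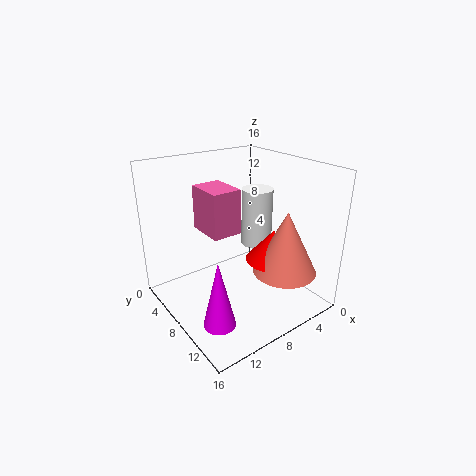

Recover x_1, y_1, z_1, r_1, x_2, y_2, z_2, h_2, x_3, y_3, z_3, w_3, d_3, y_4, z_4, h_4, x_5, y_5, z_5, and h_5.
x_1 = 2; y_1 = 4; z_1 = 4; r_1 = 2; x_2 = 5; y_2 = 10.5; z_2 = 5.5; h_2 = 3.5; x_3 = 9.5; y_3 = 6.5; z_3 = 10; w_3 = 3; d_3 = 4; y_4 = 14; z_4 = 3.5; h_4 = 6.5; x_5 = 4.5; y_5 = 12; z_5 = 4.5; h_5 = 7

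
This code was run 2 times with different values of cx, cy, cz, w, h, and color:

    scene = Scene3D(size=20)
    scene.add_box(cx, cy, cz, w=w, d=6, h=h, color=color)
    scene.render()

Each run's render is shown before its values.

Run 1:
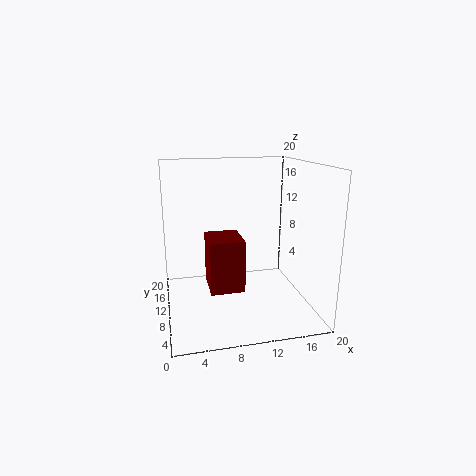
cx = 6, cy = 9.5, cz = 1.75, w = 5, h = 7.75, color = 'maroon'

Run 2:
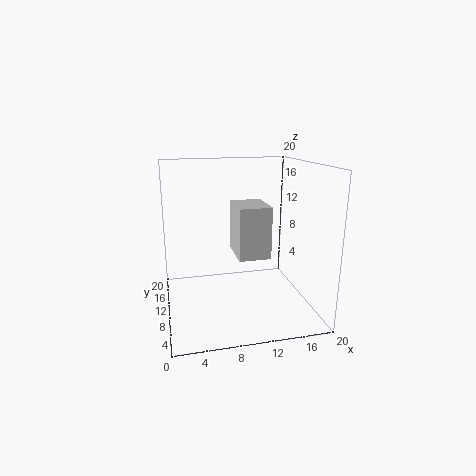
cx = 9.75, cy = 8, cz = 7.25, w = 4.5, h = 7.25, color = 'lightgray'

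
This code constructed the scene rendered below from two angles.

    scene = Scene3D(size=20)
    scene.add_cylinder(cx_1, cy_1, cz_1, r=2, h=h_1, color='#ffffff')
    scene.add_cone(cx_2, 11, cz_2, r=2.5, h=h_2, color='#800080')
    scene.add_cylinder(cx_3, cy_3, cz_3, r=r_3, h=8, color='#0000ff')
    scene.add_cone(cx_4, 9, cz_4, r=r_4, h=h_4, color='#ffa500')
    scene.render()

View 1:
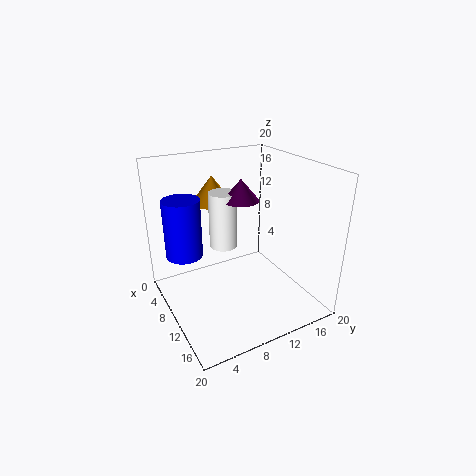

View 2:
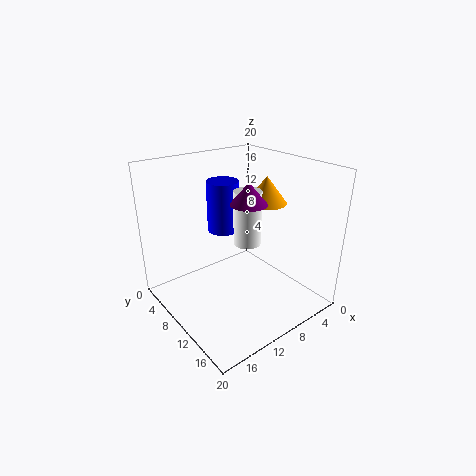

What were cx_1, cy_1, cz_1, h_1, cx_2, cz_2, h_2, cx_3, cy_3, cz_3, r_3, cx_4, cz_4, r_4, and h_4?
cx_1 = 7.5; cy_1 = 9; cz_1 = 8; h_1 = 8; cx_2 = 9; cz_2 = 15; h_2 = 3; cx_3 = 7.5; cy_3 = 3; cz_3 = 8; r_3 = 2.5; cx_4 = 4; cz_4 = 13.5; r_4 = 3; h_4 = 4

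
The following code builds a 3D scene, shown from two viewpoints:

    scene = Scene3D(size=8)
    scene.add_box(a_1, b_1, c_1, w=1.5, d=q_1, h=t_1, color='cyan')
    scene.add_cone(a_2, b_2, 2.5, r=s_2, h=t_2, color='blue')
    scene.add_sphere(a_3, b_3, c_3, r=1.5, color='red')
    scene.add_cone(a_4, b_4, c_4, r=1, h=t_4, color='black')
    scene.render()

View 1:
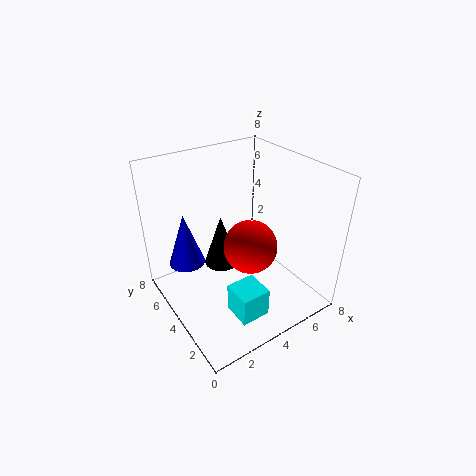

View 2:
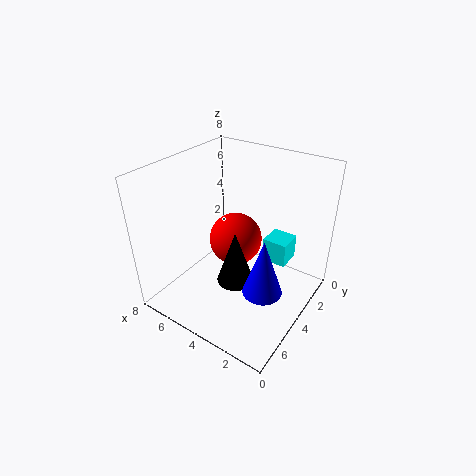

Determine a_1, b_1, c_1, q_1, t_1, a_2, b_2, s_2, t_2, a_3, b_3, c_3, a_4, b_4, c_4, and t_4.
a_1 = 2, b_1 = 0.5, c_1 = 1.5, q_1 = 1.5, t_1 = 1.5, a_2 = 1.5, b_2 = 5.5, s_2 = 1, t_2 = 3, a_3 = 4.5, b_3 = 3.5, c_3 = 3.5, a_4 = 3.5, b_4 = 5, c_4 = 2, t_4 = 3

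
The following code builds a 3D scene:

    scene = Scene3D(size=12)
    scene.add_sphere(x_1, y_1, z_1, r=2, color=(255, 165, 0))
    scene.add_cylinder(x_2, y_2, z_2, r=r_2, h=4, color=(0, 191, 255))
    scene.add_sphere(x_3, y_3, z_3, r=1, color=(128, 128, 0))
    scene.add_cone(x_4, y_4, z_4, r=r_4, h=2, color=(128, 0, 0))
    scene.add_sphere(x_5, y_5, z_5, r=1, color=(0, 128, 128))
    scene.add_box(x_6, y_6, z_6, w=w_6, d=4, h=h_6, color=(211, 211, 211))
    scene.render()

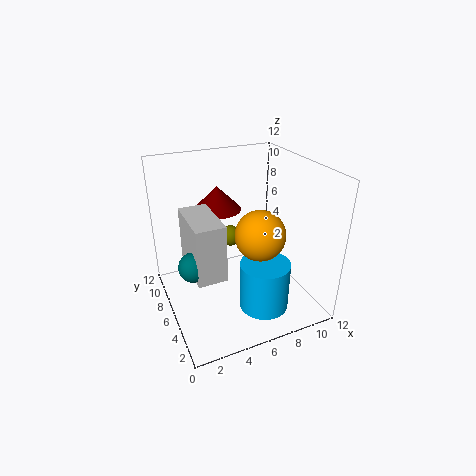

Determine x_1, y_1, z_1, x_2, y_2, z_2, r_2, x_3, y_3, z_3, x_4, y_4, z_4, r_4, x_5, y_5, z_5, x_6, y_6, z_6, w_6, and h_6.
x_1 = 7
y_1 = 4
z_1 = 7
x_2 = 7
y_2 = 3
z_2 = 1
r_2 = 2
x_3 = 7
y_3 = 10
z_3 = 4
x_4 = 5
y_4 = 8
z_4 = 8
r_4 = 2
x_5 = 1
y_5 = 2
z_5 = 7
x_6 = 1
y_6 = 1
z_6 = 6
w_6 = 2
h_6 = 4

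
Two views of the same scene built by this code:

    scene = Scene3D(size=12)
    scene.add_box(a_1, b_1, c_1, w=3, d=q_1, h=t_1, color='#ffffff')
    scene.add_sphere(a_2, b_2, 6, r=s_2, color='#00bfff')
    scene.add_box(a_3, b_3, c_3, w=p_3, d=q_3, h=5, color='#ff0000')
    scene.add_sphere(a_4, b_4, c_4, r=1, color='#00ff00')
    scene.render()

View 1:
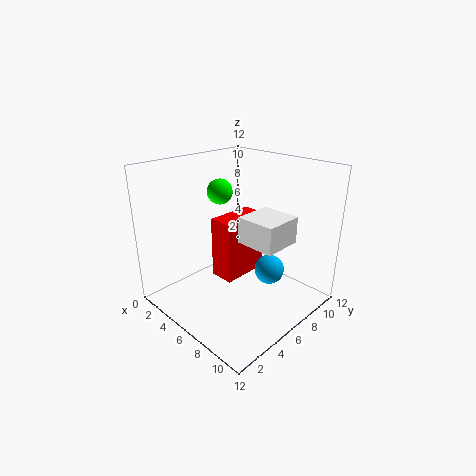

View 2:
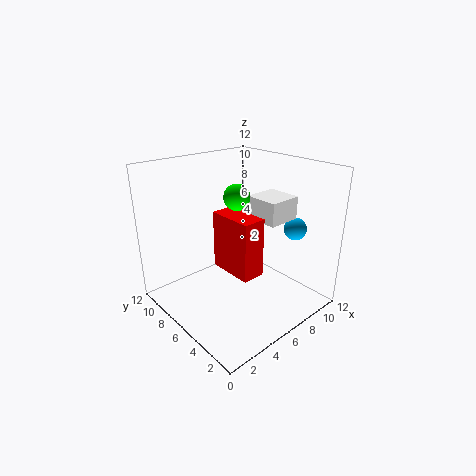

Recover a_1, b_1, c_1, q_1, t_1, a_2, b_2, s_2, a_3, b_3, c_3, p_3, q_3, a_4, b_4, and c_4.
a_1 = 8; b_1 = 4; c_1 = 7; q_1 = 3; t_1 = 2; a_2 = 11; b_2 = 4; s_2 = 1; a_3 = 5; b_3 = 4; c_3 = 3; p_3 = 2; q_3 = 4; a_4 = 5; b_4 = 5; c_4 = 10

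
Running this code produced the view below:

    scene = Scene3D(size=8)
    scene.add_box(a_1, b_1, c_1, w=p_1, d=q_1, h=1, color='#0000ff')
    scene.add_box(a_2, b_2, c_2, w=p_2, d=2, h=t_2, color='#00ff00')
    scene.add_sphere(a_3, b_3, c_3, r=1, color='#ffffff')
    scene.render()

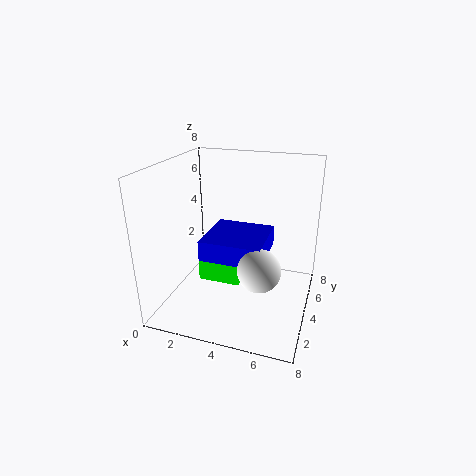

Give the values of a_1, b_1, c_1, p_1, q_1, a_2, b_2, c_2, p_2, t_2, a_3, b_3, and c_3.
a_1 = 3
b_1 = 1
c_1 = 4
p_1 = 3
q_1 = 3
a_2 = 3
b_2 = 1
c_2 = 3
p_2 = 2
t_2 = 1
a_3 = 6
b_3 = 1
c_3 = 4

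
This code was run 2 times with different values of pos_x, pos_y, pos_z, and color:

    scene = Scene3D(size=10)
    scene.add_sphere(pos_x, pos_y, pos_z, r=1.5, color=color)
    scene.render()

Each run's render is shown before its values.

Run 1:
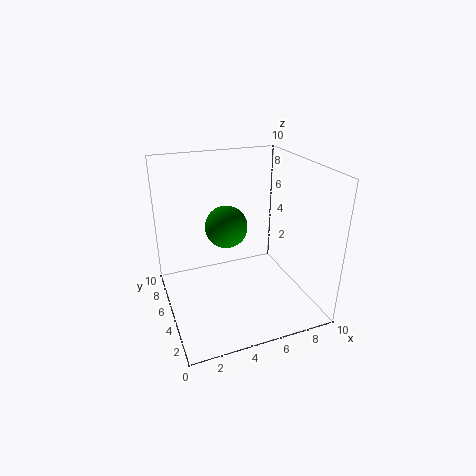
pos_x = 4.5
pos_y = 6
pos_z = 5.5
color = 'green'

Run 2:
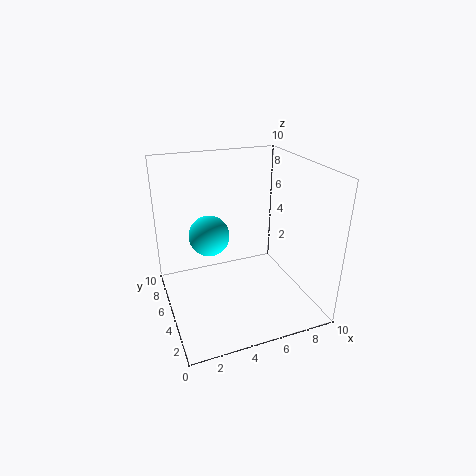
pos_x = 3.5
pos_y = 7
pos_z = 4.5
color = 'cyan'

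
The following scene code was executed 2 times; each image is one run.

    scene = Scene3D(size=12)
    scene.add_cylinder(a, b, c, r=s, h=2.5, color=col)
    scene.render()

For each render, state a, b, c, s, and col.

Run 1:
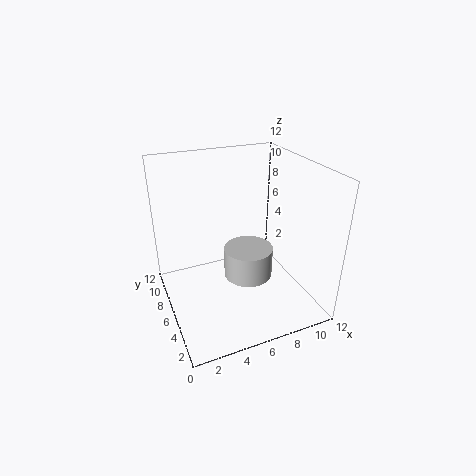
a = 6.5, b = 5, c = 3, s = 2, col = 'lightgray'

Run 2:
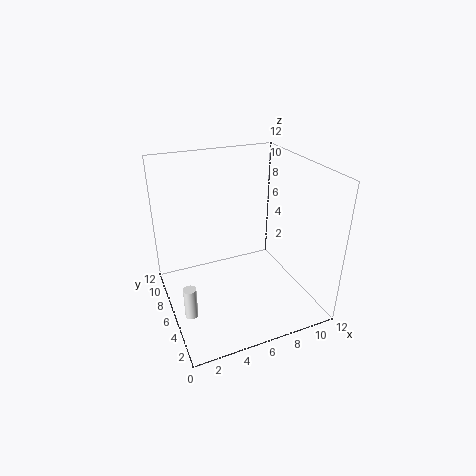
a = 1, b = 3.5, c = 1.5, s = 0.5, col = 'white'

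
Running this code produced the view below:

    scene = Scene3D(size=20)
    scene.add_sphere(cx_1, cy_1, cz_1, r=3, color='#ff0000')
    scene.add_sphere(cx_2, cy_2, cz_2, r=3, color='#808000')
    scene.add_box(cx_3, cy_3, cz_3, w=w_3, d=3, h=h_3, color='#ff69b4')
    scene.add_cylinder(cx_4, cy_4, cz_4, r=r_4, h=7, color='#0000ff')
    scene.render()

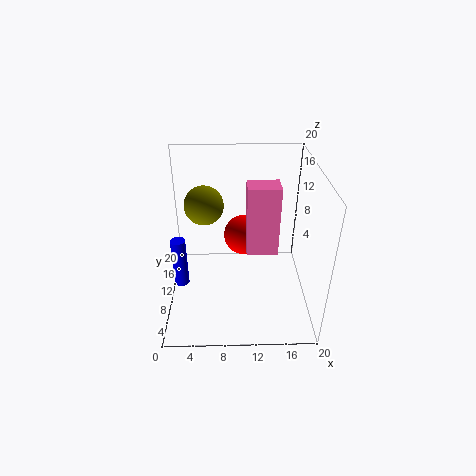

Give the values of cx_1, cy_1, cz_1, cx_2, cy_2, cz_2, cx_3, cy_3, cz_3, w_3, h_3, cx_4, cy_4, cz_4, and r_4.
cx_1 = 11
cy_1 = 14
cz_1 = 8
cx_2 = 5
cy_2 = 16
cz_2 = 12
cx_3 = 11
cy_3 = 6
cz_3 = 10
w_3 = 4
h_3 = 9
cx_4 = 2
cy_4 = 8
cz_4 = 4
r_4 = 1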